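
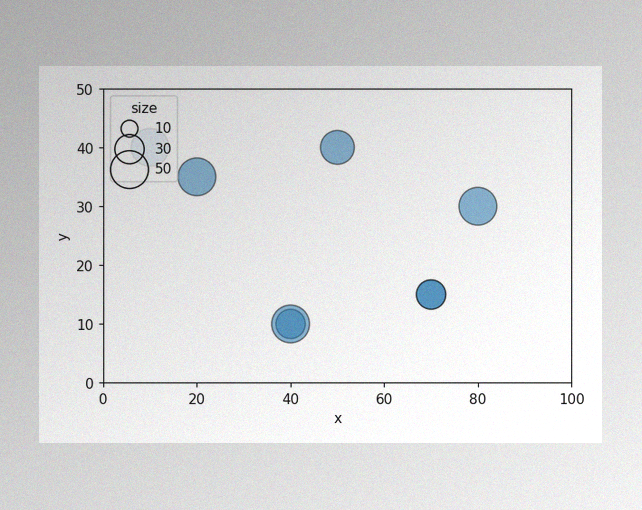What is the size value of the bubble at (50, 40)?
The image has some photo noise and uneven lighting. Matching the bubble at (50, 40) against the size legend gives 40.

40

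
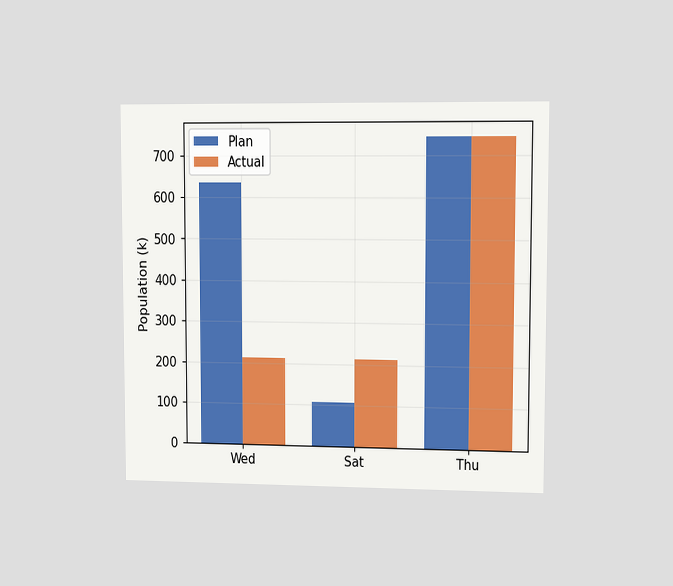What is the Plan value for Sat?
106k

The chart is viewed slightly from the right. The Plan bar at Sat reaches 106k on the y-axis.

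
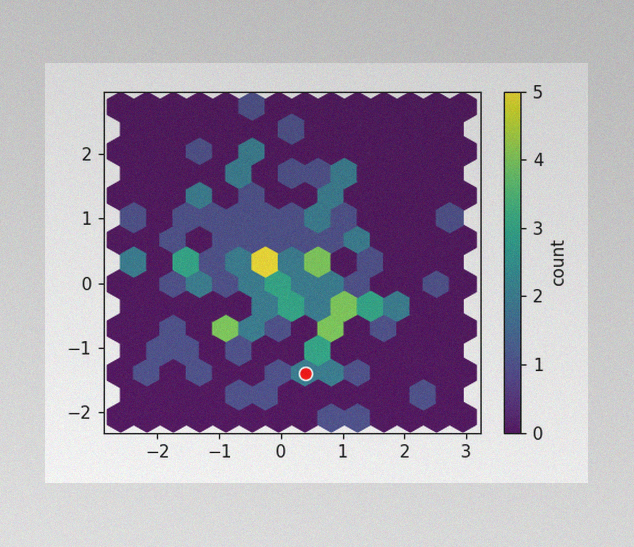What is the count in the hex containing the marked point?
The image has some photo noise and uneven lighting. The marked hex reads 2 on the colorbar.

2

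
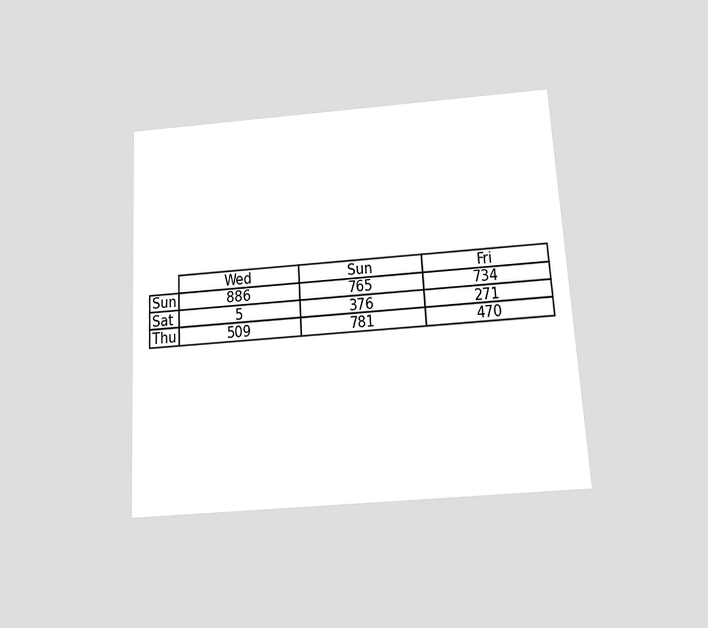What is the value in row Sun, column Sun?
765

The chart is tilted about 3° counter-clockwise and viewed slightly from below. The (Sun, Sun) cell reads 765.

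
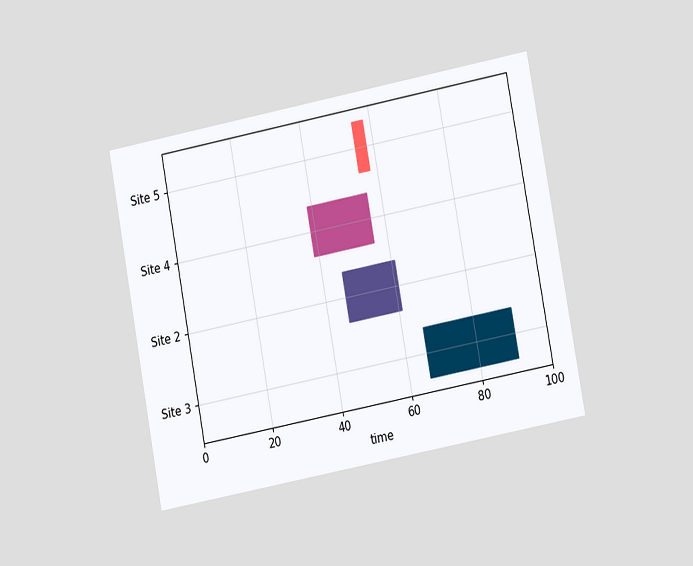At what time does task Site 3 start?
66

The chart is tilted about 11° counter-clockwise and viewed at a slight angle. The Site 3 bar begins at t=66.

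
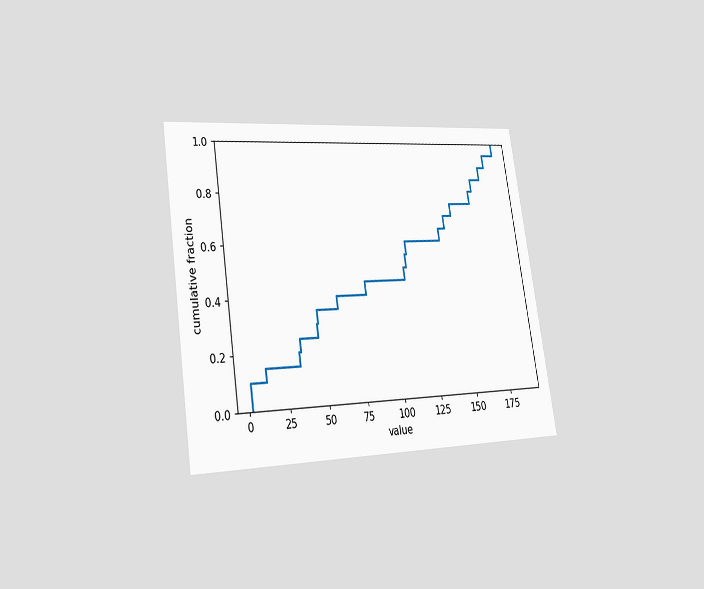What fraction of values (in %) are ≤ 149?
The chart is tilted about 9° counter-clockwise and viewed slightly from the left. At x=149 the ECDF step is at 75%.

75%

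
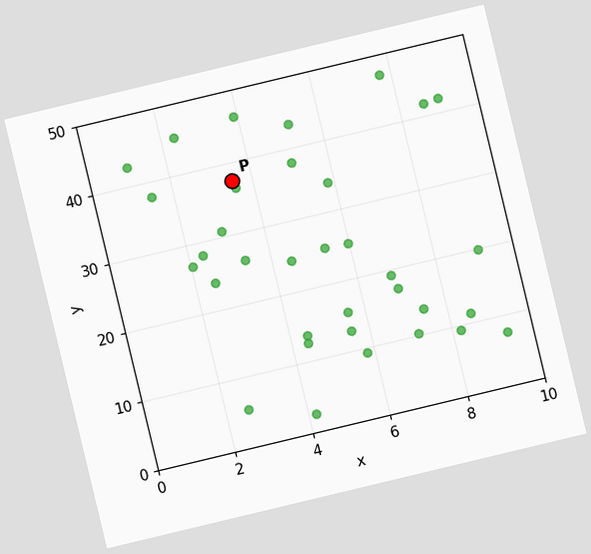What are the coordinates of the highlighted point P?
(3.5, 37.5)

The chart is tilted about 13° counter-clockwise. Following the gridlines from P to each axis, P sits at (3.5, 37.5).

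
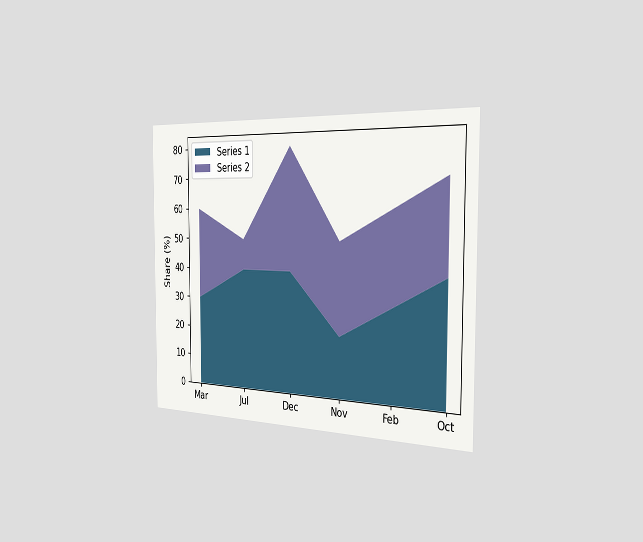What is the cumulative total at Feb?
60%

The chart is viewed slightly from the right. The stacked total at Feb reaches 60%.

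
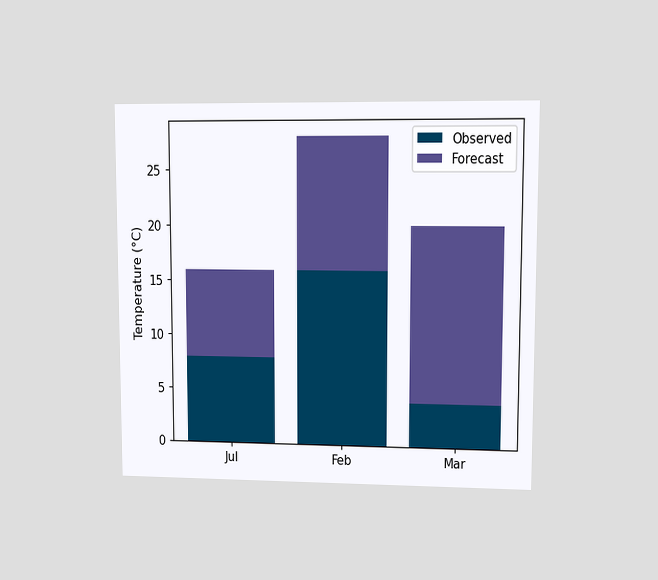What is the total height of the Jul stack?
16°C

The chart is viewed at a slight angle. The Jul stack's top reaches 16°C on the y-axis.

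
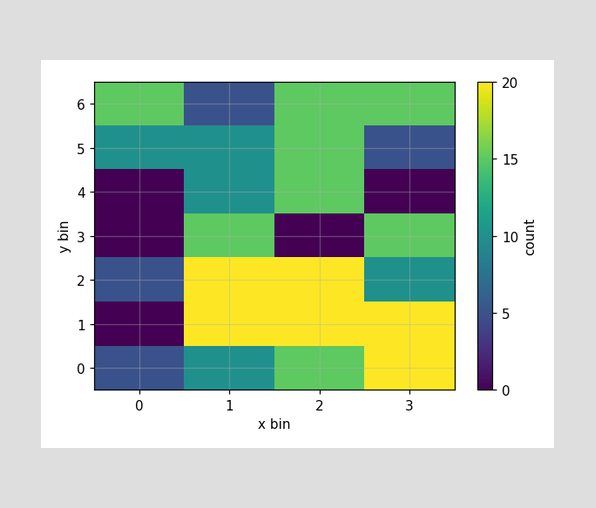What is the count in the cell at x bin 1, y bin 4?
Matching the cell (1, 4) against the colorbar gives 10.

10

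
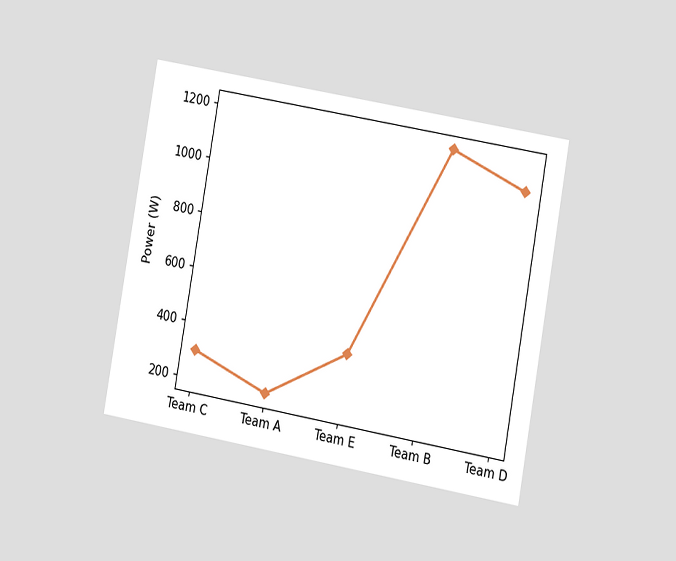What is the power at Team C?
The chart is tilted about 10° clockwise and viewed at a slight angle. At Team C, the line is at 300W.

300W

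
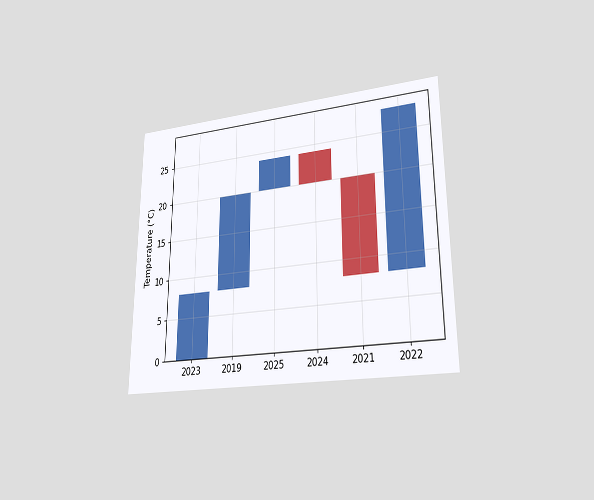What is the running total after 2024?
20°C

The chart is viewed at a slight angle. After 2024 the running total reaches 20°C.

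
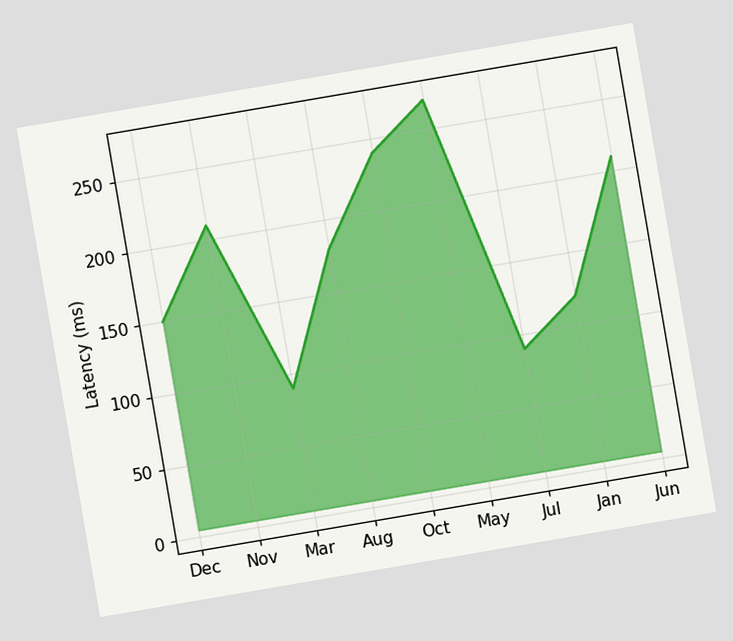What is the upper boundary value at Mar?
The chart is tilted about 10° counter-clockwise. At Mar the upper boundary is at 90ms.

90ms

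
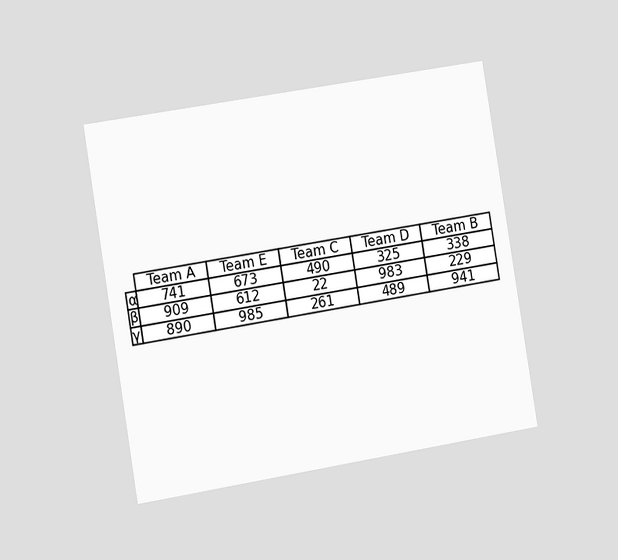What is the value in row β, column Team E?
The chart is tilted about 9° counter-clockwise and viewed slightly from the left. The (β, Team E) cell reads 612.

612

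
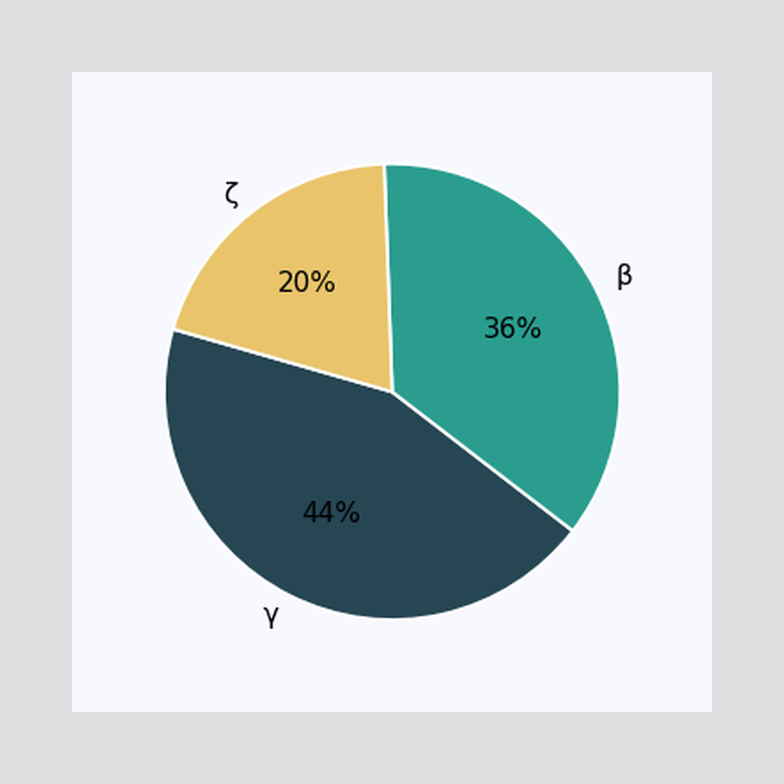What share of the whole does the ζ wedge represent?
The ζ slice takes up 20% of the pie.

20%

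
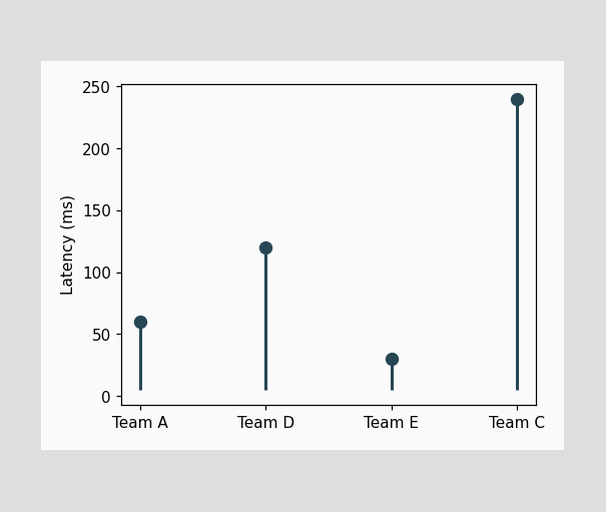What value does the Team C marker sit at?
The Team C marker sits at 240ms.

240ms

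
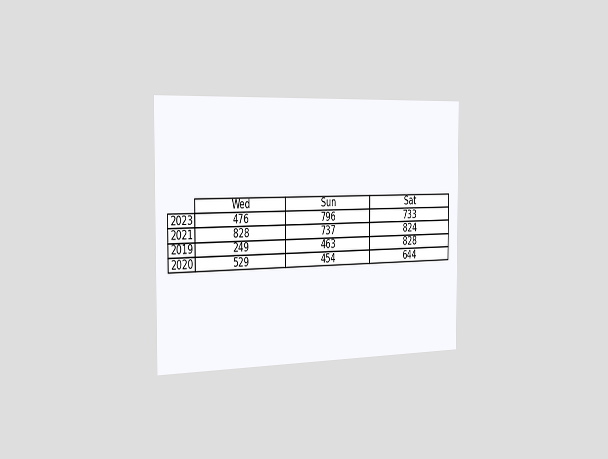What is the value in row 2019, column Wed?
249

The chart is viewed slightly from the left. The (2019, Wed) cell reads 249.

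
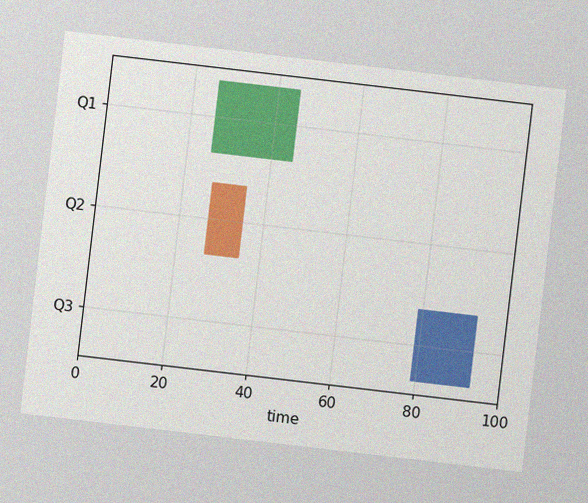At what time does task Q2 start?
27

The chart is tilted about 7° clockwise, with some photo noise. The Q2 bar begins at t=27.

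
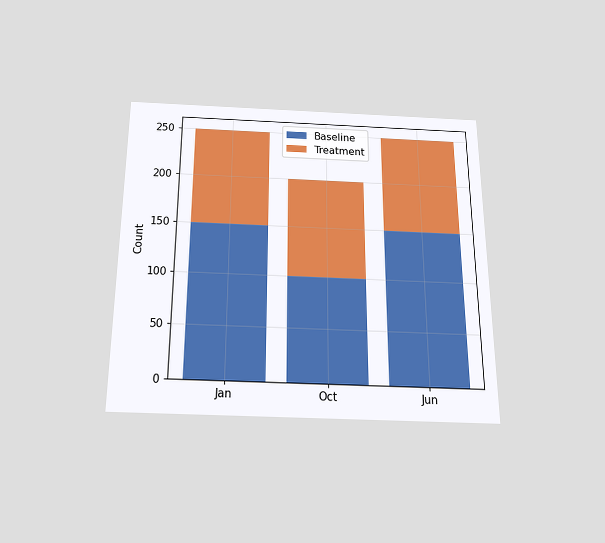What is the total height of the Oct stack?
200

The chart is viewed slightly from below. The Oct stack's top reaches 200 on the y-axis.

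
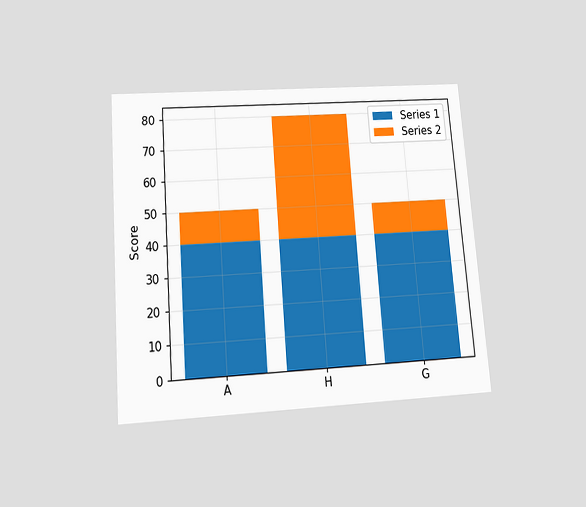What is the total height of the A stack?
50

The chart is tilted about 4° counter-clockwise and viewed slightly from below. The A stack's top reaches 50 on the y-axis.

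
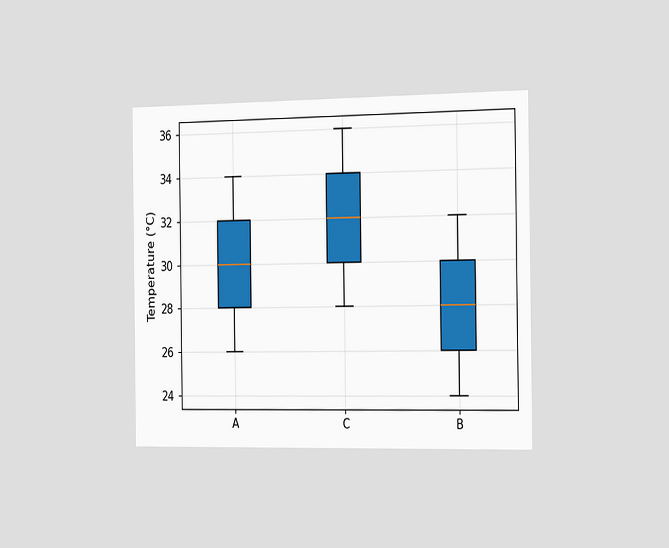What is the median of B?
The chart is viewed slightly from the right. The median line in the B box sits at 28°C.

28°C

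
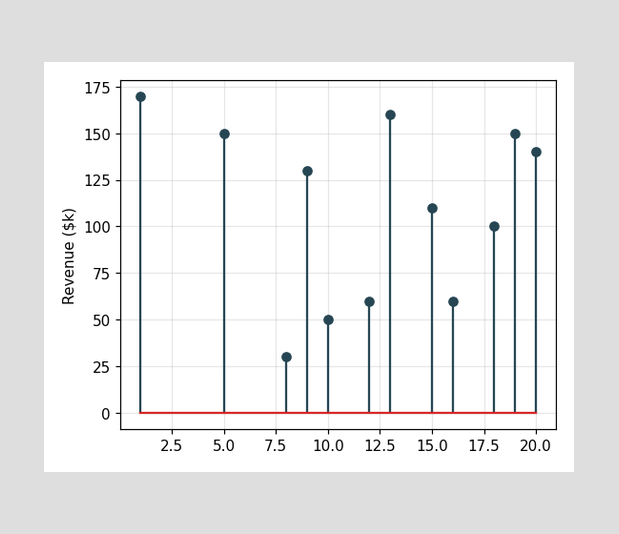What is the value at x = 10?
The stem at x=10 reaches $50k.

$50k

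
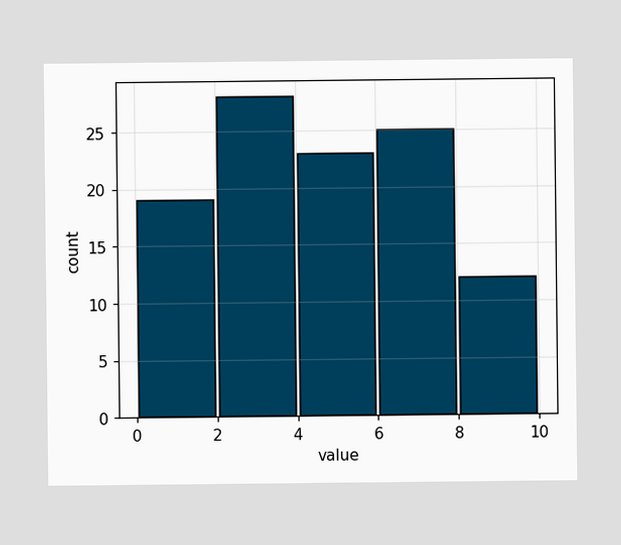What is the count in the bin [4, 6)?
The [4, 6) bin has height 23.

23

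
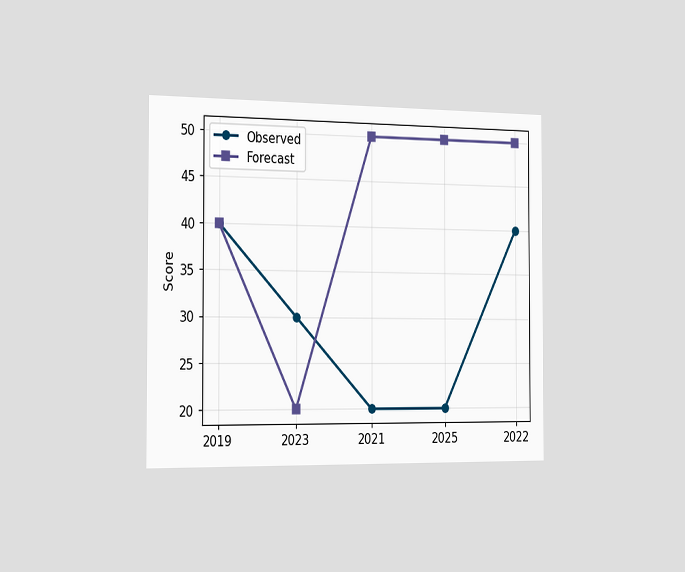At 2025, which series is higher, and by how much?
The chart is viewed slightly from the left. At 2025, Forecast sits above the other line by 30.

Forecast, by 30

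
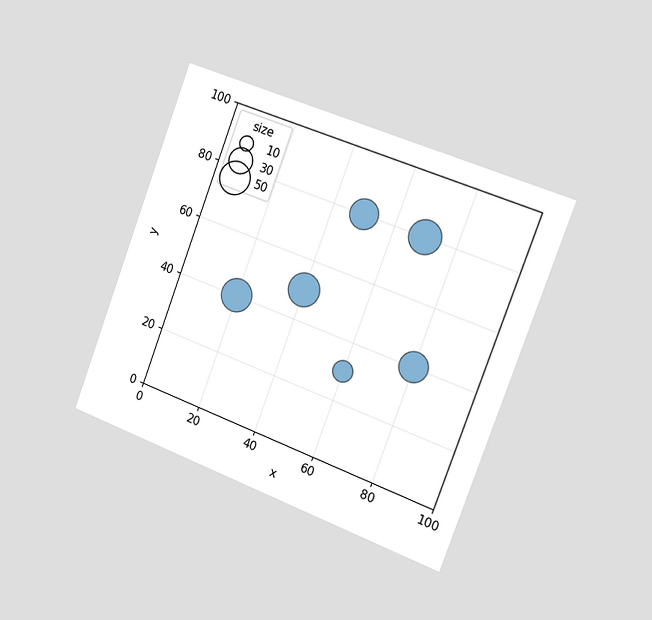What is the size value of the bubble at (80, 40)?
The chart is tilted about 21° clockwise and viewed slightly from the right. Matching the bubble at (80, 40) against the size legend gives 40.

40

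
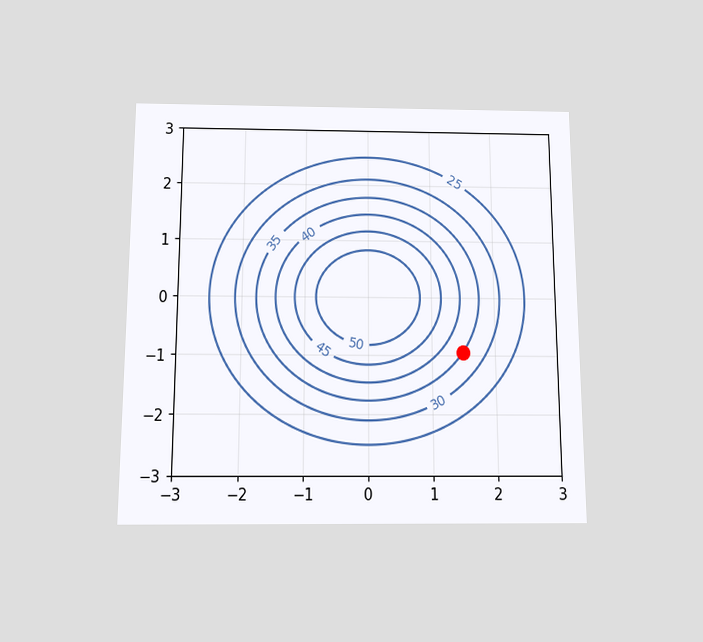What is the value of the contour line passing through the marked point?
35

The chart is viewed slightly from below. The marked point sits on the contour labelled 35.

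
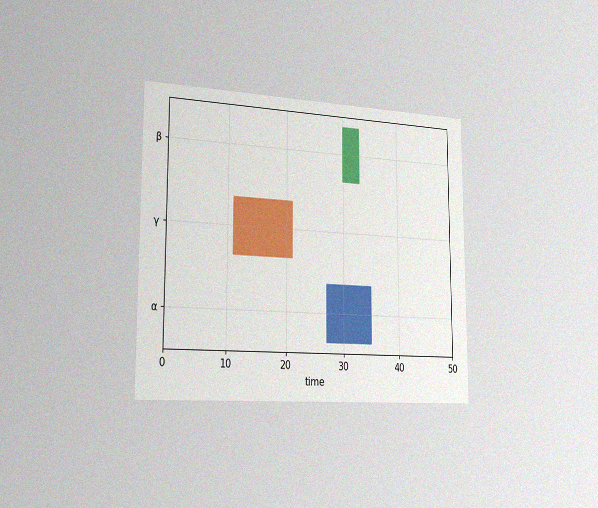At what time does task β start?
The chart is viewed slightly from the left, with some photo noise. The β bar begins at t=30.

30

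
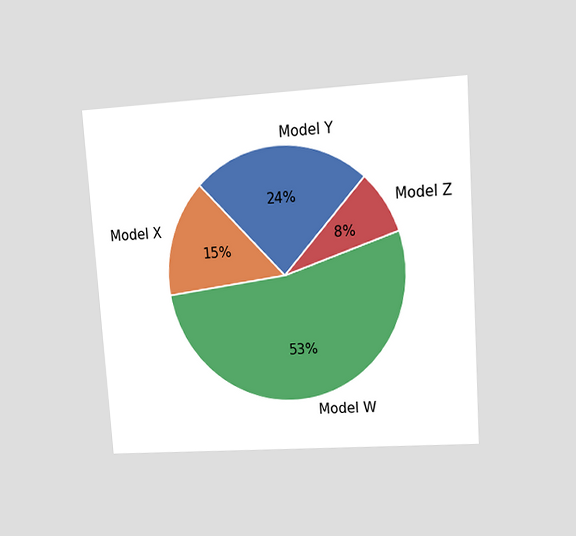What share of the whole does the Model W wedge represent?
53%

The chart is tilted about 4° counter-clockwise and viewed at a slight angle. The Model W slice takes up 53% of the pie.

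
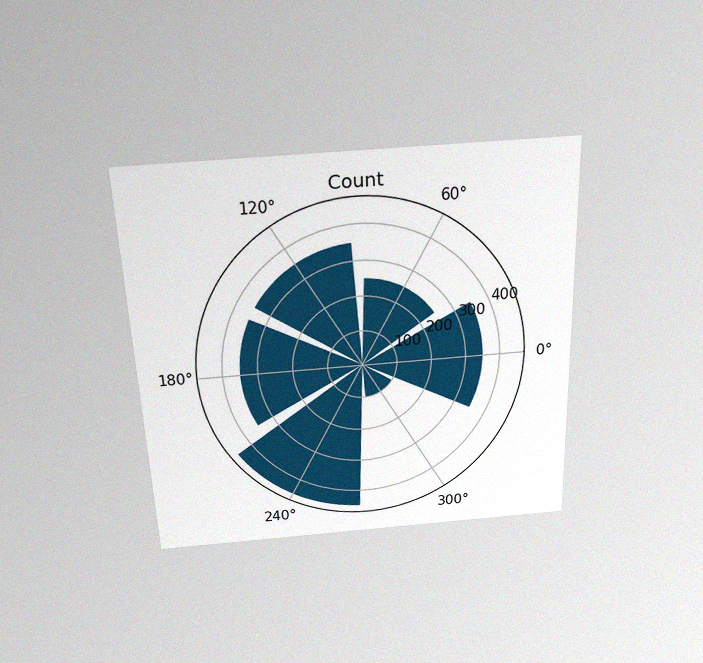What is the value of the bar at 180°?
350

The chart is tilted about 2° counter-clockwise and viewed slightly from above, with some photo noise. The bar at 180° reaches 350 on the radial axis.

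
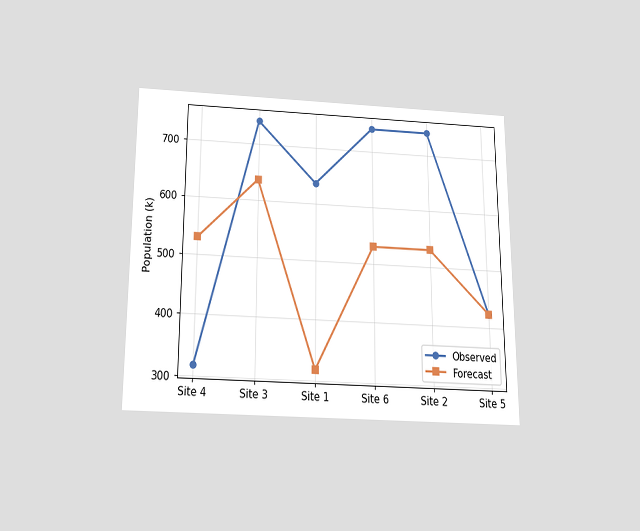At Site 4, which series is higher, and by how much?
The chart is viewed slightly from below. At Site 4, Forecast sits above the other line by 212k.

Forecast, by 212k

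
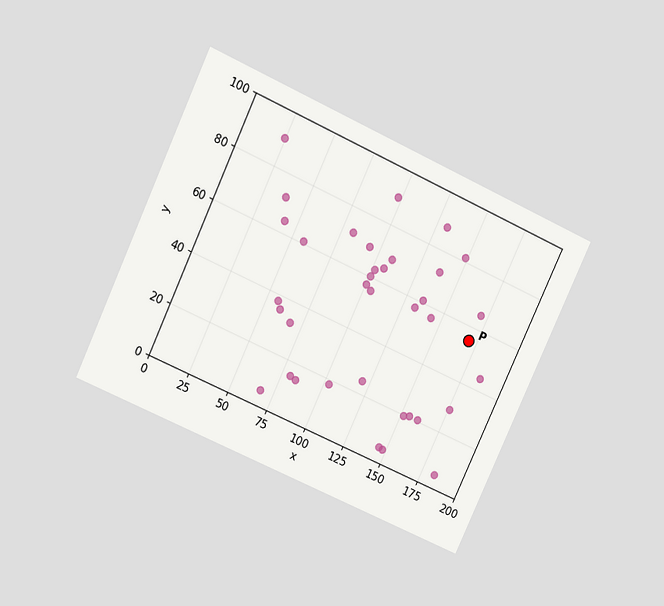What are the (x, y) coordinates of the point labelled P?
The chart is tilted about 25° clockwise and viewed at a slight angle. Following the gridlines from P to each axis, P sits at (170, 55).

(170, 55)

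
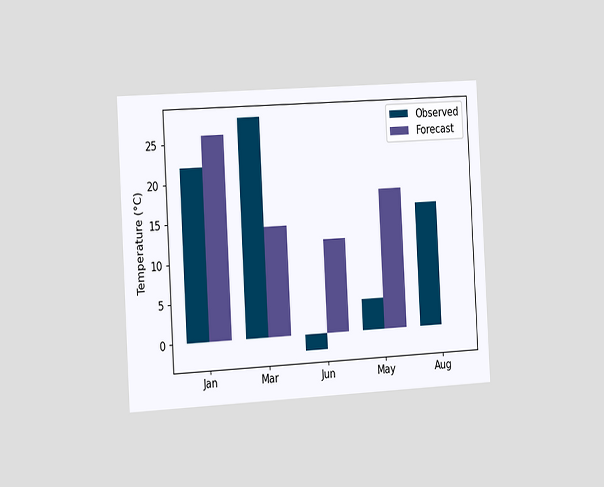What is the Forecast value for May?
The chart is tilted about 3° counter-clockwise and viewed slightly from the left. The Forecast bar at May reaches 18°C on the y-axis.

18°C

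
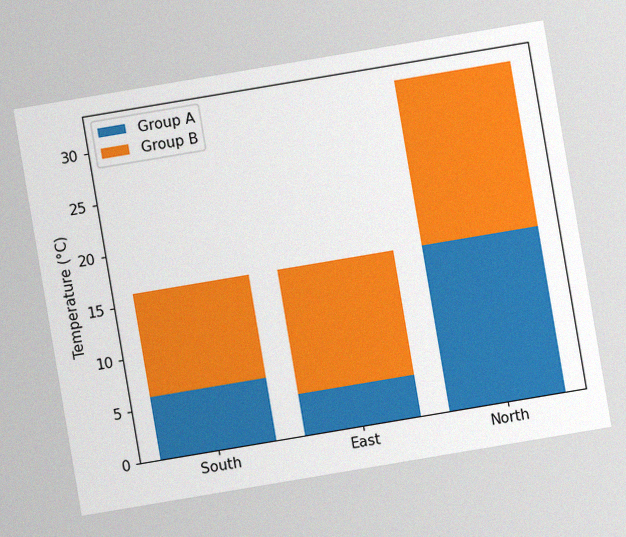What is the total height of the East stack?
The chart is tilted about 10° counter-clockwise, with some photo noise. The East stack's top reaches 16°C on the y-axis.

16°C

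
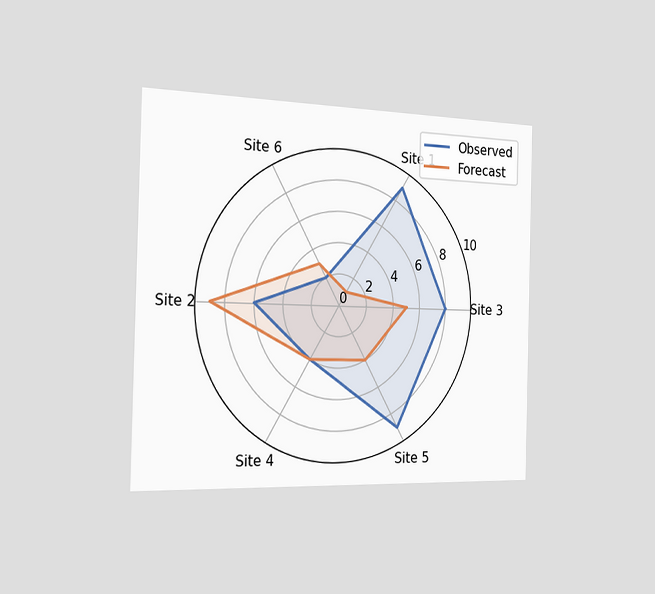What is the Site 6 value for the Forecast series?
3

The chart is viewed slightly from the left. On the Site 6 axis, Forecast reaches 3.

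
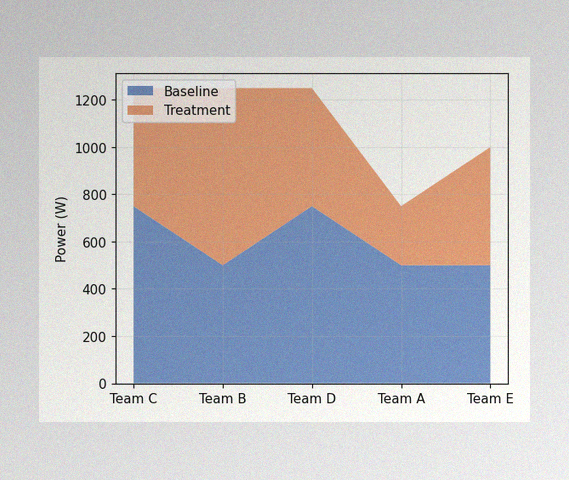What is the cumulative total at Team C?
The image has some photo noise and uneven lighting. The stacked total at Team C reaches 1250W.

1250W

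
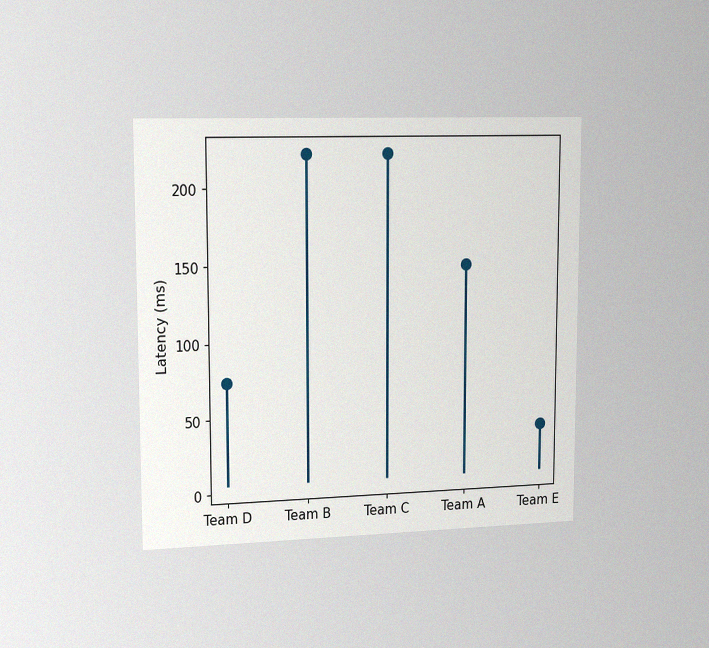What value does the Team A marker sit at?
148ms

The chart is viewed slightly from the left, with some photo noise. The Team A marker sits at 148ms.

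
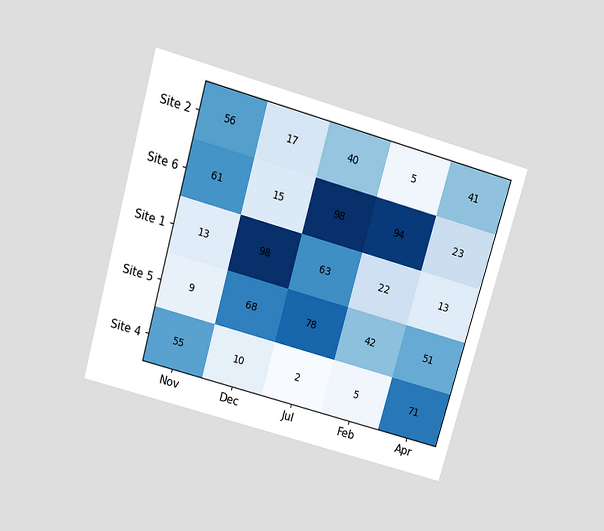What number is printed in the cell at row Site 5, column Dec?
68

The chart is tilted about 16° clockwise and viewed slightly from above. The (Site 5, Dec) cell reads 68.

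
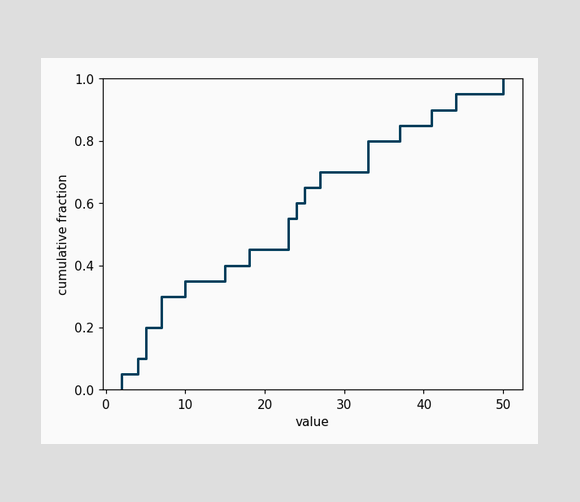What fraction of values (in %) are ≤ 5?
At x=5 the ECDF step is at 20%.

20%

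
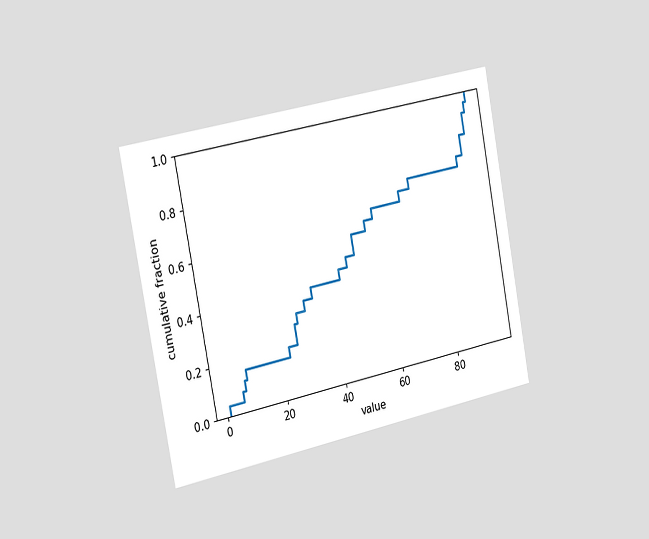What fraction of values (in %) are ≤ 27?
32%

The chart is tilted about 11° counter-clockwise and viewed slightly from the left. At x=27 the ECDF step is at 32%.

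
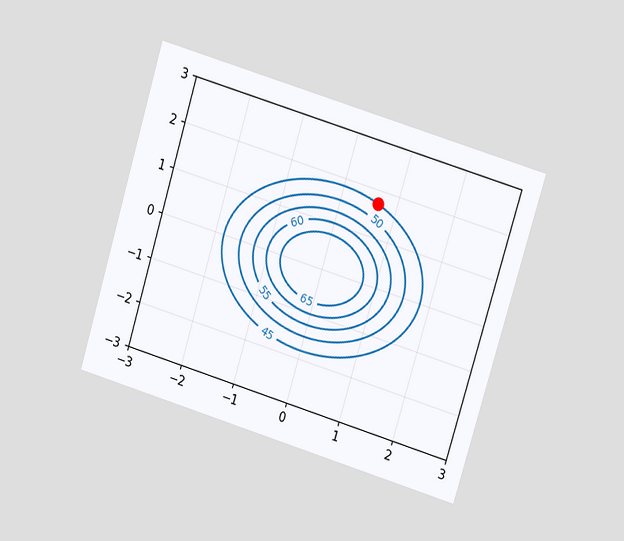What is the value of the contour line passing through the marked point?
The chart is tilted about 17° clockwise and viewed at a slight angle. The marked point sits on the contour labelled 45.

45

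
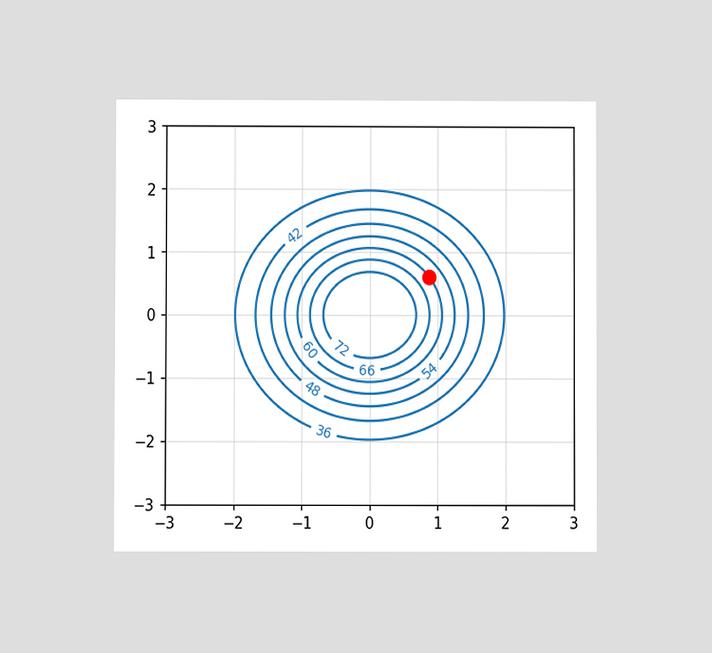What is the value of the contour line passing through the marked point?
The chart is viewed at a slight angle. The marked point sits on the contour labelled 60.

60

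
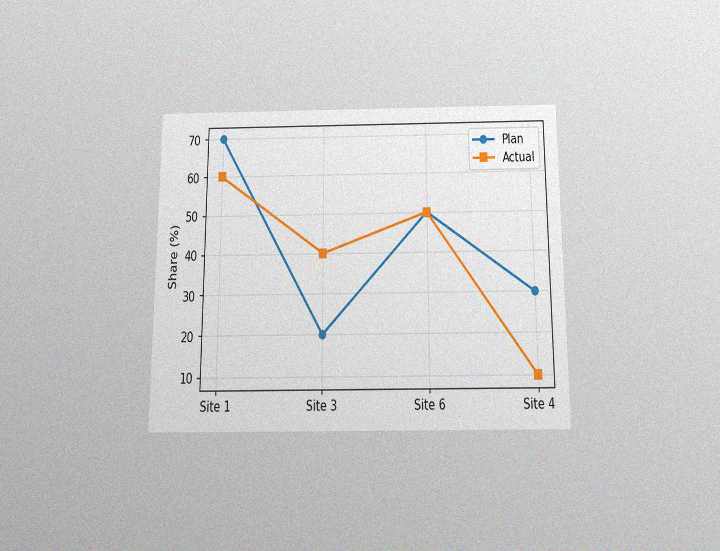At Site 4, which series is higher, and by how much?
Plan, by 20%

The chart is viewed slightly from below, with some photo noise. At Site 4, Plan sits above the other line by 20%.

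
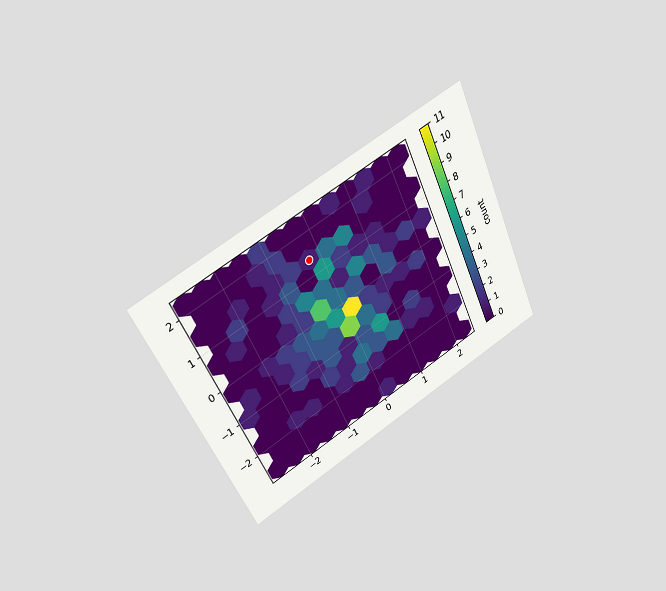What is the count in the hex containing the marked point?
1

The chart is tilted about 25° counter-clockwise and viewed at a slight angle. The marked hex reads 1 on the colorbar.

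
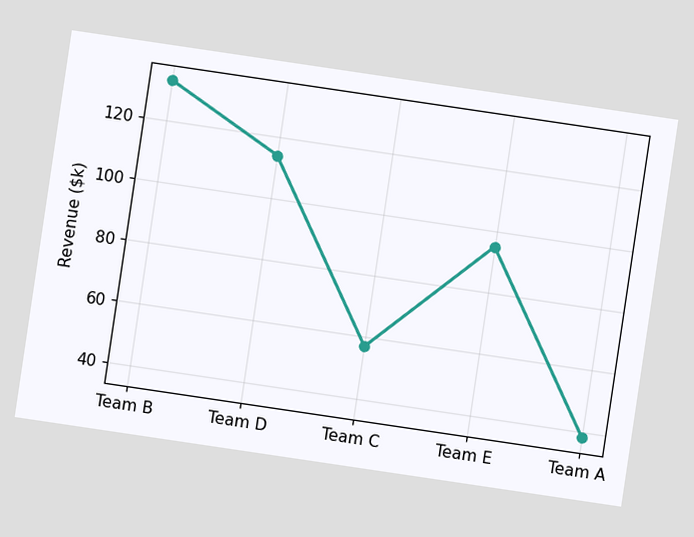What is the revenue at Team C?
$57k

The chart is tilted about 8° clockwise. At Team C, the line is at $57k.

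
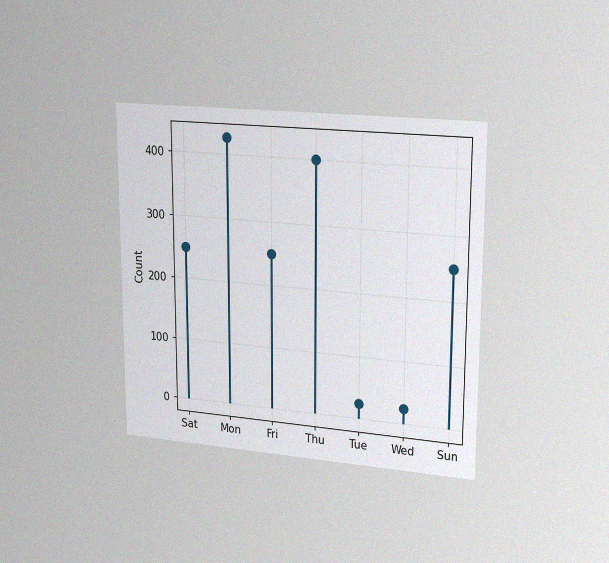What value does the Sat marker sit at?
The chart is viewed slightly from the right, with some photo noise. The Sat marker sits at 250.

250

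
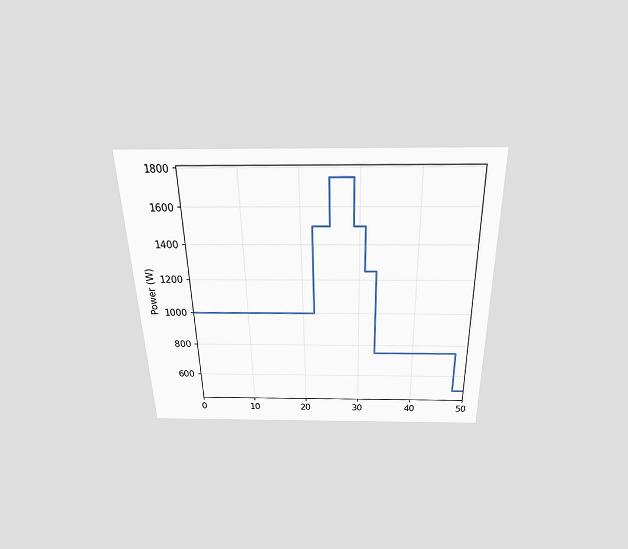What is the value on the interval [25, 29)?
1750W

The chart is viewed slightly from above. On [25, 29) the step sits at 1750W.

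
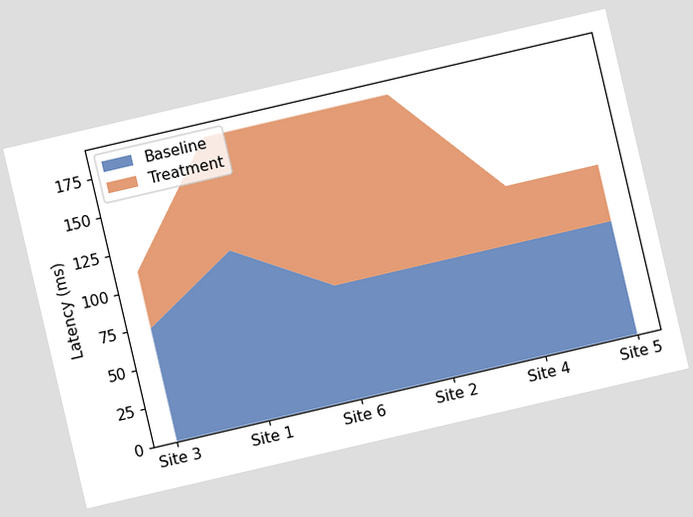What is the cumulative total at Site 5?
111ms

The chart is tilted about 13° counter-clockwise. The stacked total at Site 5 reaches 111ms.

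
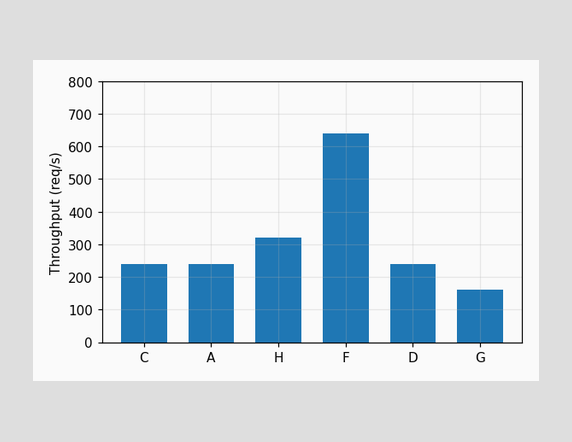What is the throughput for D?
Reading along the chart's y-axis, the D bar reaches 240req/s.

240req/s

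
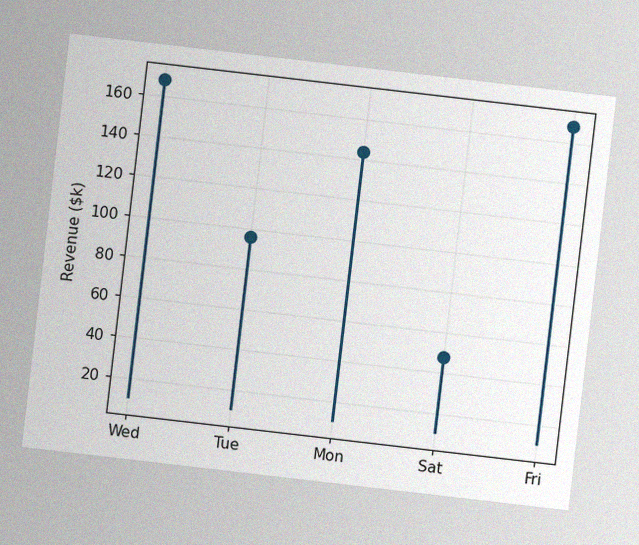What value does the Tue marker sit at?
$96k

The chart is tilted about 7° clockwise, with some photo noise. The Tue marker sits at $96k.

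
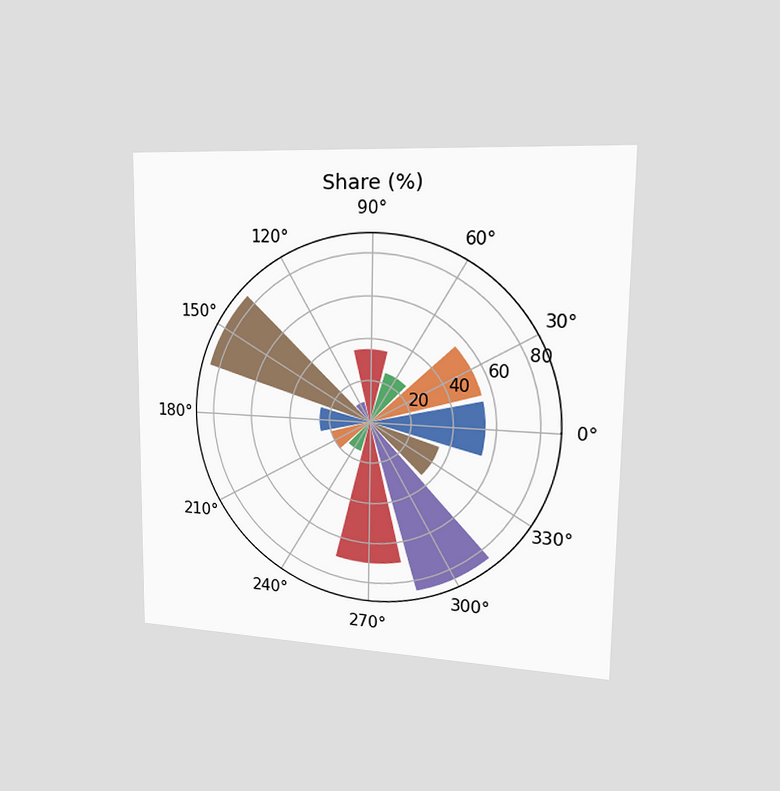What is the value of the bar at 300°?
The chart is viewed slightly from the right. The bar at 300° reaches 85% on the radial axis.

85%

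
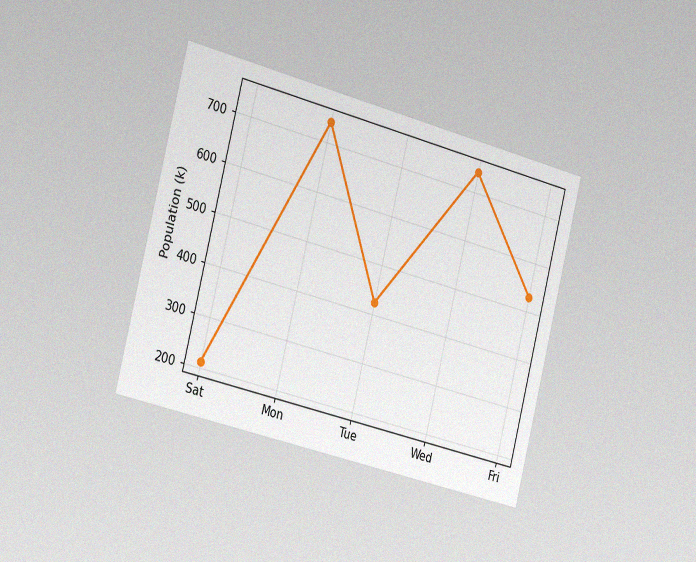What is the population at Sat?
The chart is tilted about 14° clockwise and viewed slightly from the left, with some photo noise. At Sat, the line is at 212k.

212k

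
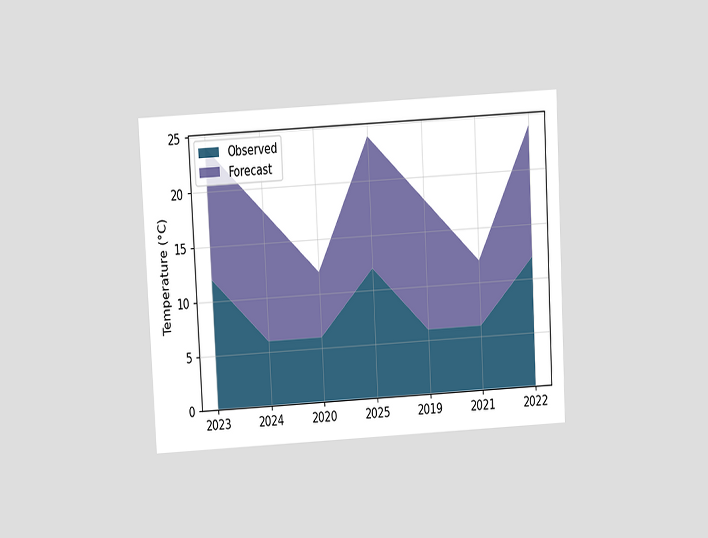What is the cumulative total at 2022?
24°C

The chart is tilted about 3° counter-clockwise and viewed slightly from above. The stacked total at 2022 reaches 24°C.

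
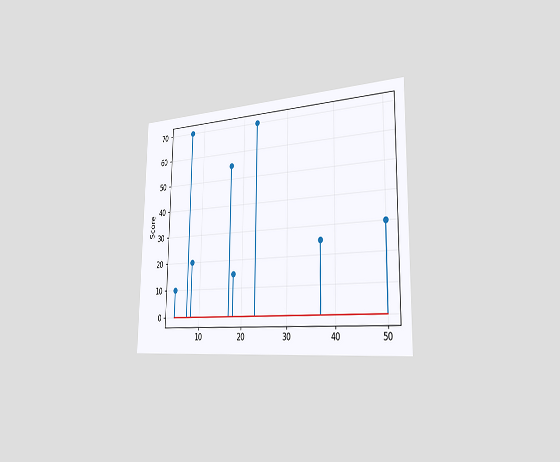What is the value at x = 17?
55

The chart is viewed slightly from the right. The stem at x=17 reaches 55.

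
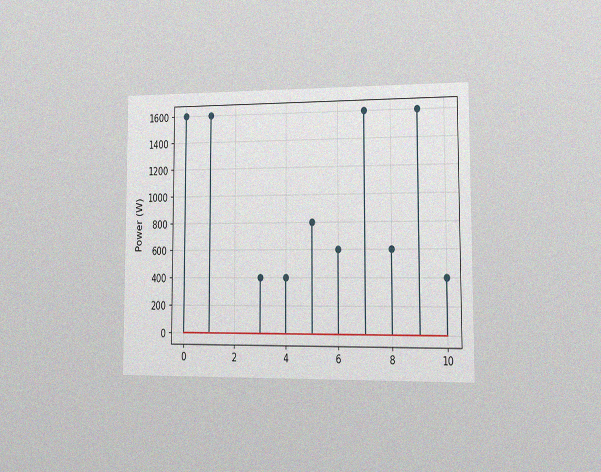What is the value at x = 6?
600W

The chart is viewed at a slight angle, with some photo noise. The stem at x=6 reaches 600W.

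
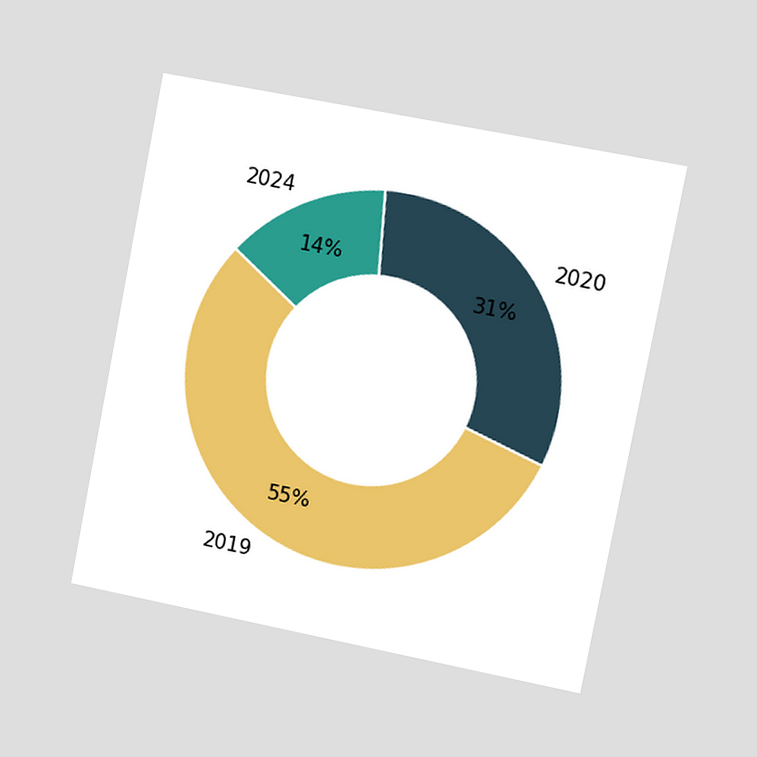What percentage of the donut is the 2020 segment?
31%

The chart is tilted about 11° clockwise and viewed slightly from the right. The 2020 segment takes up 31% of the ring.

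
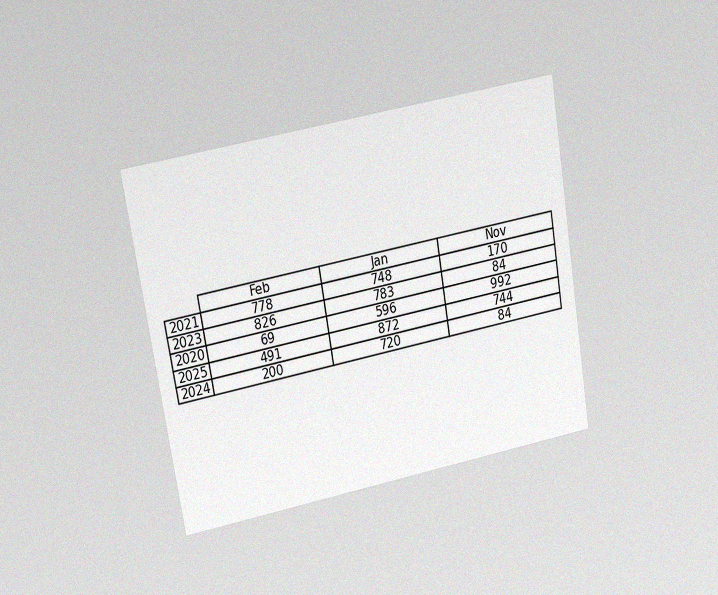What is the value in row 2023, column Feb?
826

The chart is tilted about 10° counter-clockwise and viewed at a slight angle, with some photo noise. The (2023, Feb) cell reads 826.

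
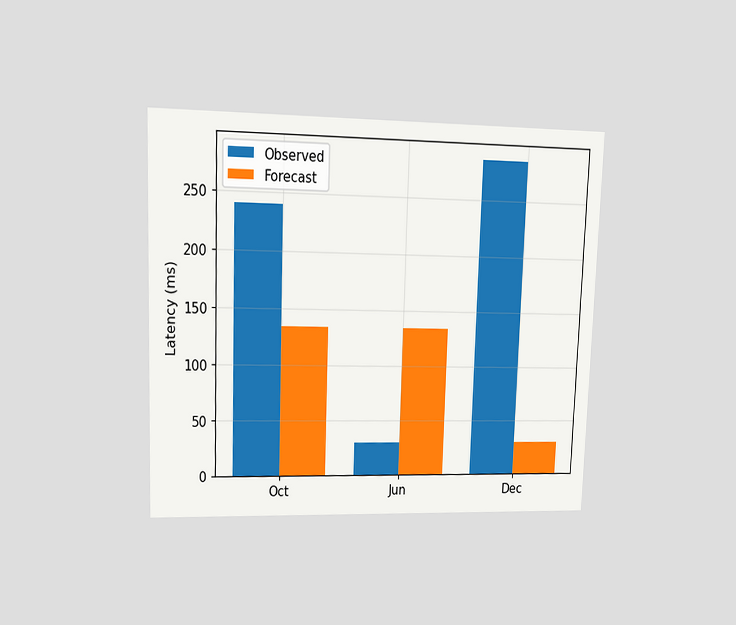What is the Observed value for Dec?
The chart is viewed at a slight angle. The Observed bar at Dec reaches 285ms on the y-axis.

285ms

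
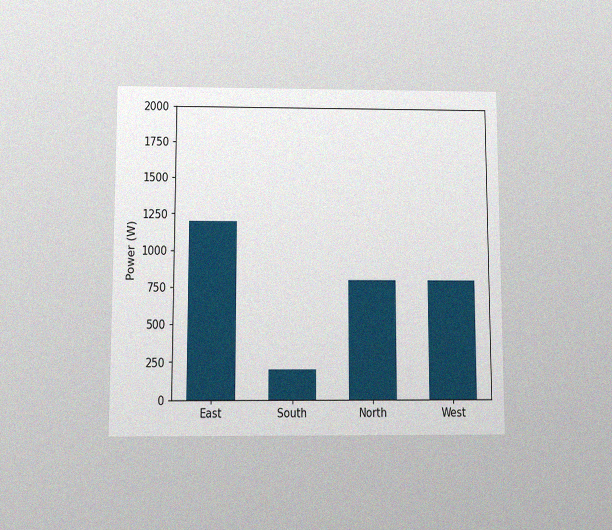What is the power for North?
800W

The chart is viewed slightly from below, with some photo noise. Reading along the chart's y-axis, the North bar reaches 800W.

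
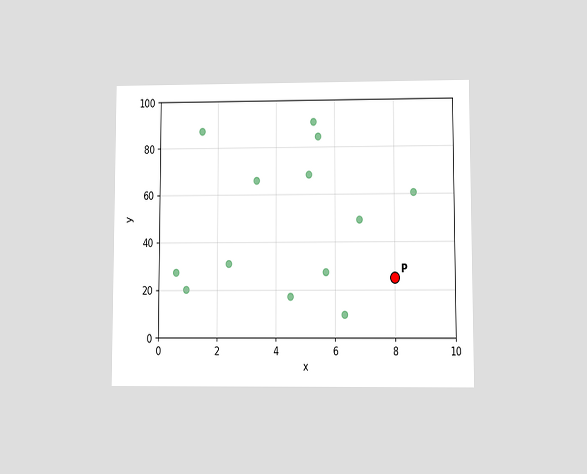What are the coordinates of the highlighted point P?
(8, 25)

The chart is viewed at a slight angle. Following the gridlines from P to each axis, P sits at (8, 25).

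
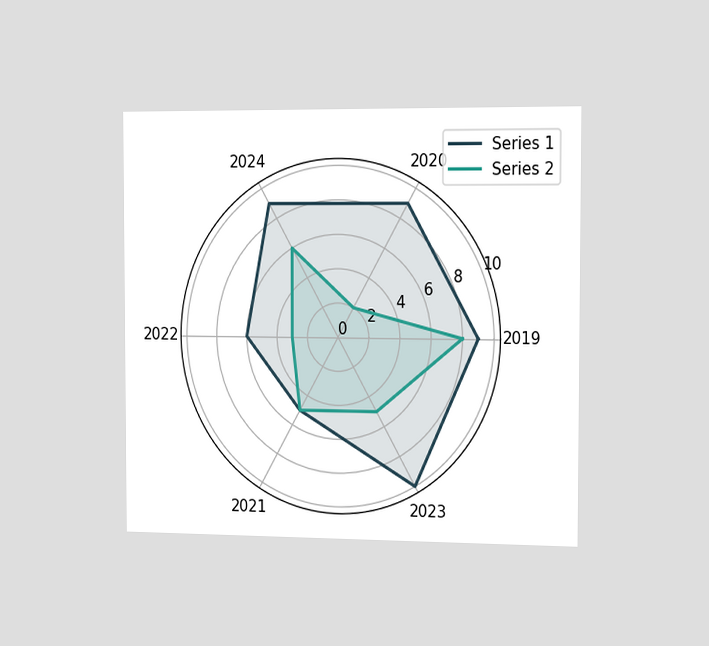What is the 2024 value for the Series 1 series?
9

The chart is viewed slightly from the right. On the 2024 axis, Series 1 reaches 9.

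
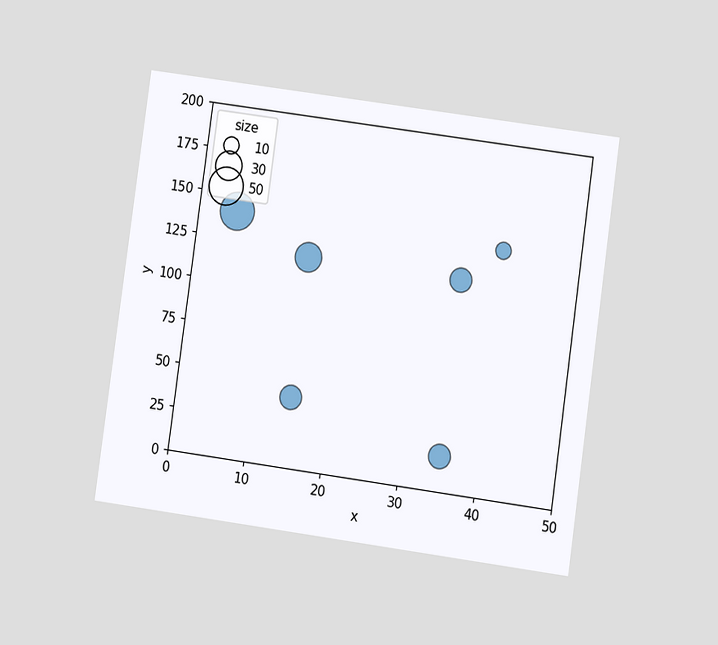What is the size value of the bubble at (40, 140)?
The chart is tilted about 8° clockwise and viewed at a slight angle. Matching the bubble at (40, 140) against the size legend gives 10.

10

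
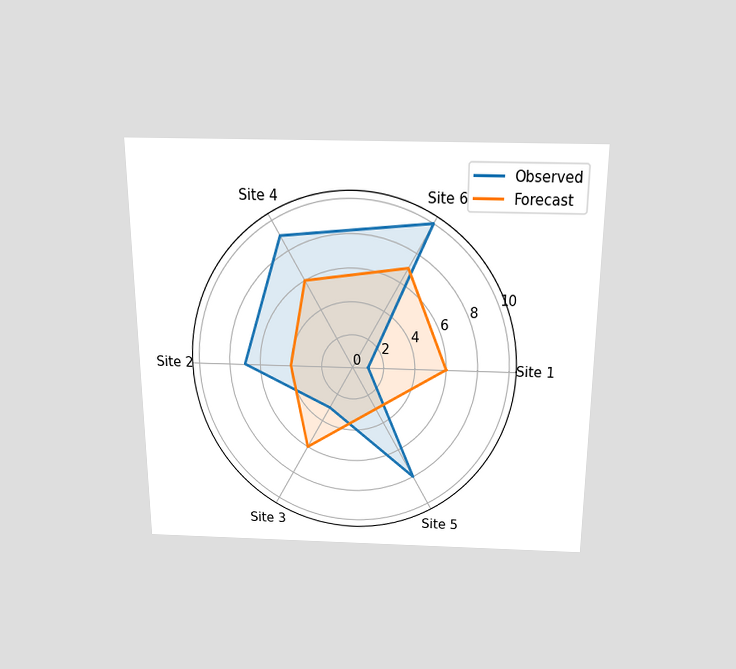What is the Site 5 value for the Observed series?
The chart is viewed slightly from above. On the Site 5 axis, Observed reaches 8.

8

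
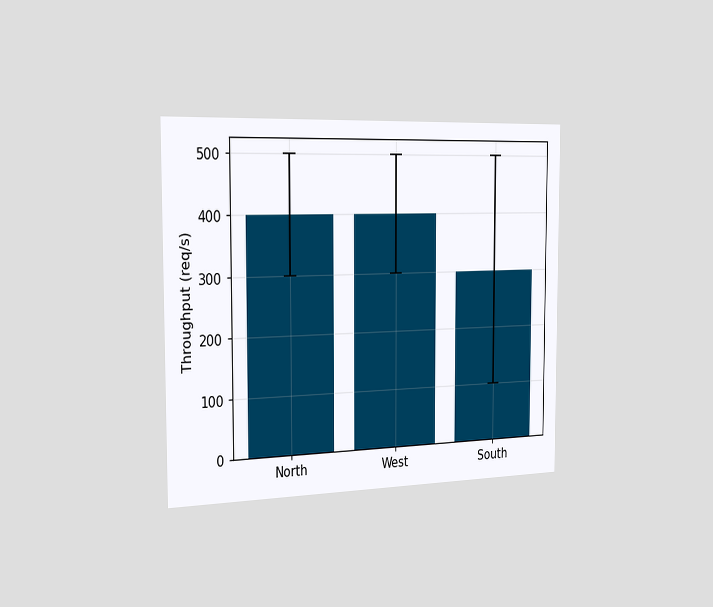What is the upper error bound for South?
500req/s

The chart is viewed slightly from the left. The South bar's upper whisker reaches 500req/s.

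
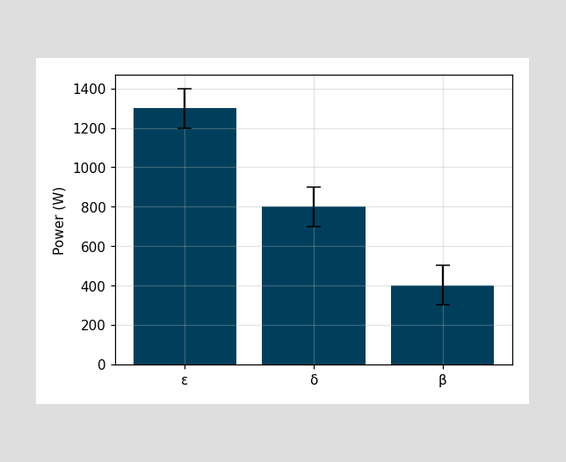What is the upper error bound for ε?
The ε bar's upper whisker reaches 1400W.

1400W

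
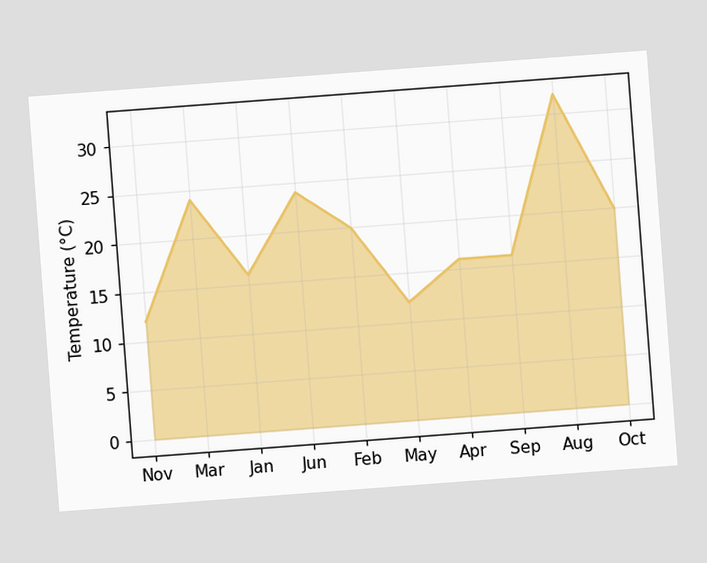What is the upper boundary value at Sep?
16°C

The chart is tilted about 4° counter-clockwise. At Sep the upper boundary is at 16°C.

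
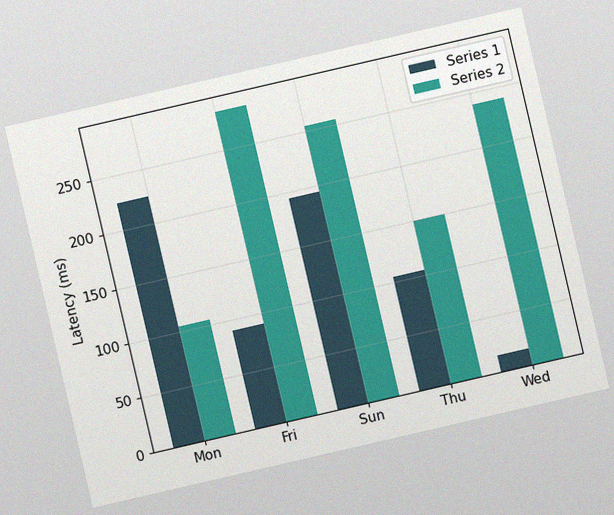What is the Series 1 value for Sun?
195ms

The chart is tilted about 13° counter-clockwise, with some photo noise. The Series 1 bar at Sun reaches 195ms on the y-axis.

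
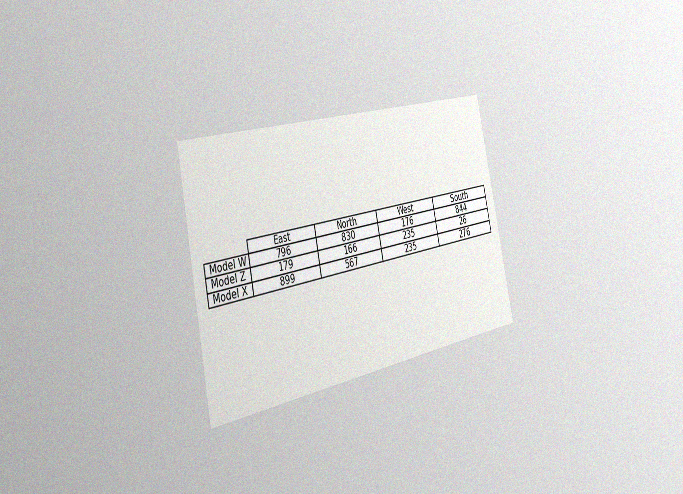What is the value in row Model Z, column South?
26

The chart is tilted about 12° counter-clockwise and viewed slightly from the left, with some photo noise. The (Model Z, South) cell reads 26.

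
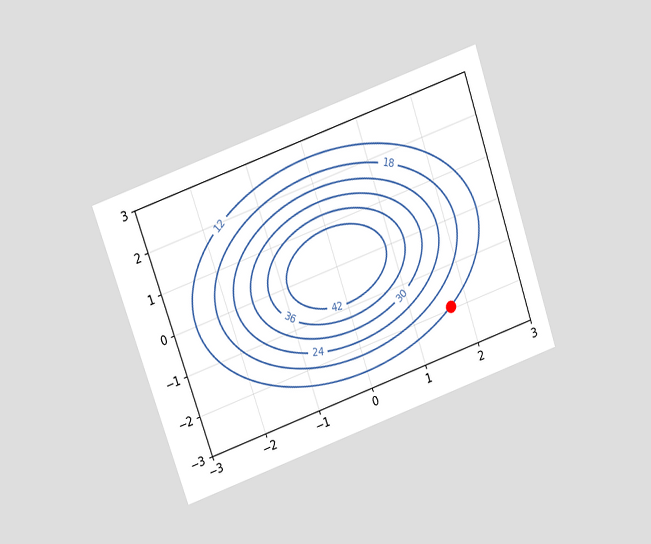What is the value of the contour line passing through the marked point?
12

The chart is tilted about 19° counter-clockwise and viewed slightly from above. The marked point sits on the contour labelled 12.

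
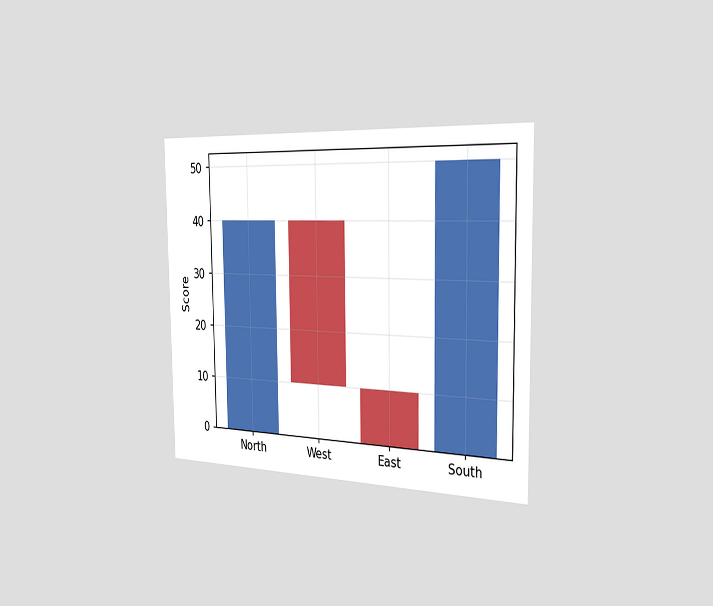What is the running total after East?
The chart is viewed slightly from the right. After East the running total reaches 0.

0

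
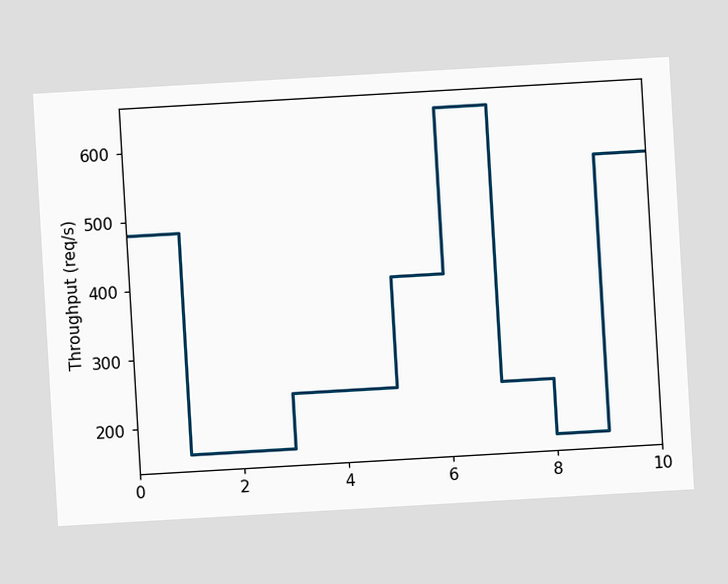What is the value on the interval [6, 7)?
The chart is tilted about 3° counter-clockwise. On [6, 7) the step sits at 640req/s.

640req/s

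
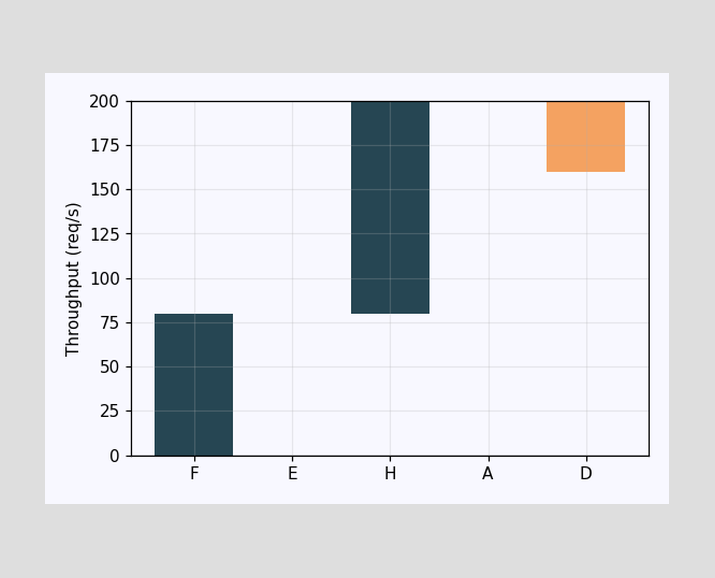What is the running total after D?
After D the running total reaches 160req/s.

160req/s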